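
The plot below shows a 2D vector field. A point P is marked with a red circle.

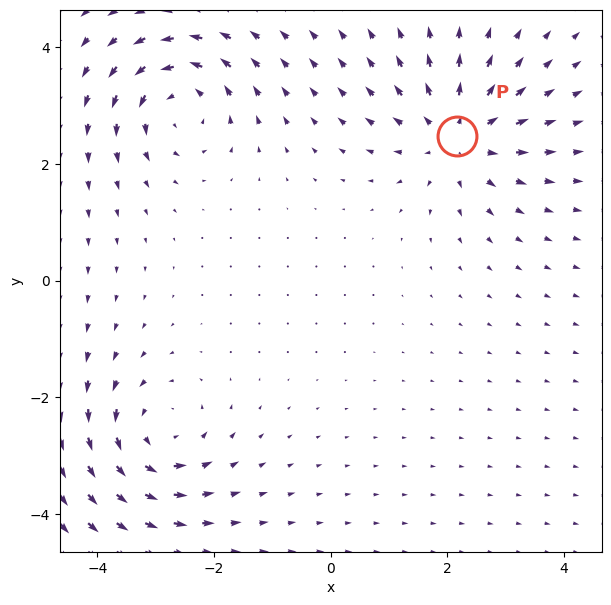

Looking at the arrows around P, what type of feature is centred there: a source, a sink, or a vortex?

source

At P (2.2, 2.5) the arrows spread outward. Divergence about +5, curl ≈0 — positive divergence with near-zero curl is a source.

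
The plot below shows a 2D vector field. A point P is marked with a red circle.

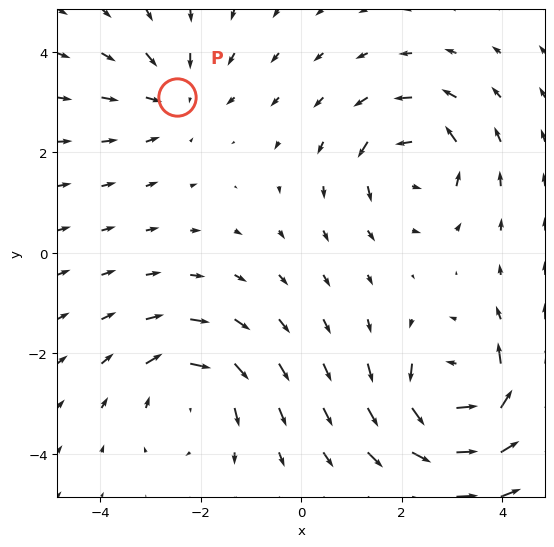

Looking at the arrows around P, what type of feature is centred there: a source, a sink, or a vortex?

sink

At P (-2.5, 3.1) the arrows converge inward. Divergence about -3, curl ≈0 — negative divergence with near-zero curl is a sink.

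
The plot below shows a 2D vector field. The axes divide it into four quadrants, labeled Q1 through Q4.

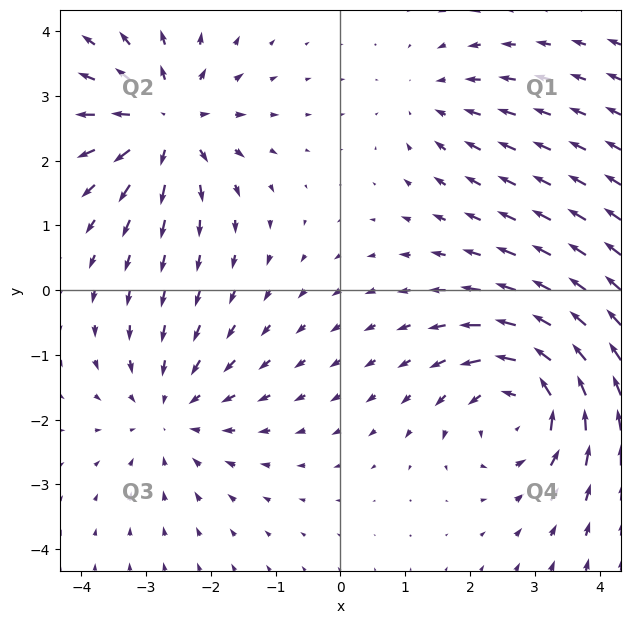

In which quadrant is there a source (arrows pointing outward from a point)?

Q2

The source sits at approximately (-2.7, 2.6), which lies in quadrant Q2. The divergence there is about +5, positive as expected for a source.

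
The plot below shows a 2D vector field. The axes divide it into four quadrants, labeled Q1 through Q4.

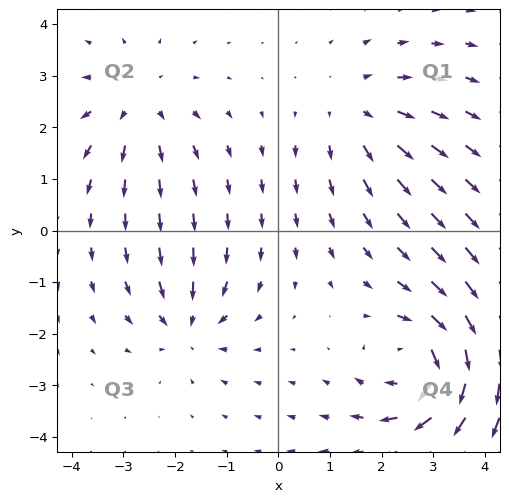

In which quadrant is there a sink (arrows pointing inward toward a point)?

Q3

The sink sits at approximately (-1.7, -1.8), which lies in quadrant Q3. The divergence there is about -3, negative as expected for a sink.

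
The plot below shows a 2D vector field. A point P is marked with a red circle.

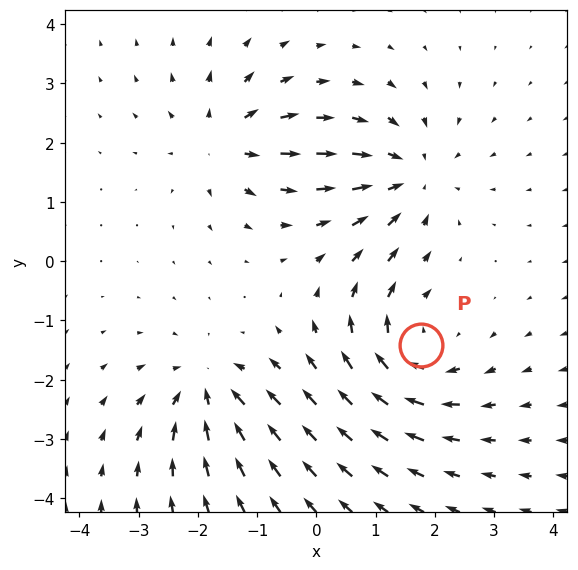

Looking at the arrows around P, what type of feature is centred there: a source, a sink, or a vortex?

vortex

At P (1.8, -1.4) the arrows circulate clockwise. Divergence ≈0, curl about -4 — near-zero divergence with nonzero curl is a vortex.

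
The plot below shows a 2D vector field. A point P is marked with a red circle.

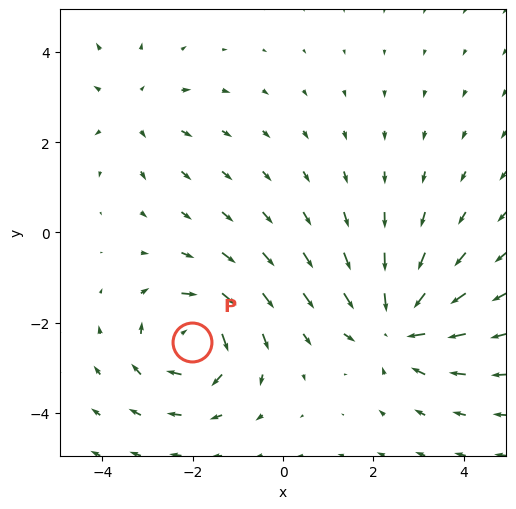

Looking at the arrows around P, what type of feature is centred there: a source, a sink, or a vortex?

vortex

At P (-2.0, -2.4) the arrows circulate clockwise. Divergence ≈0, curl about -5 — near-zero divergence with nonzero curl is a vortex.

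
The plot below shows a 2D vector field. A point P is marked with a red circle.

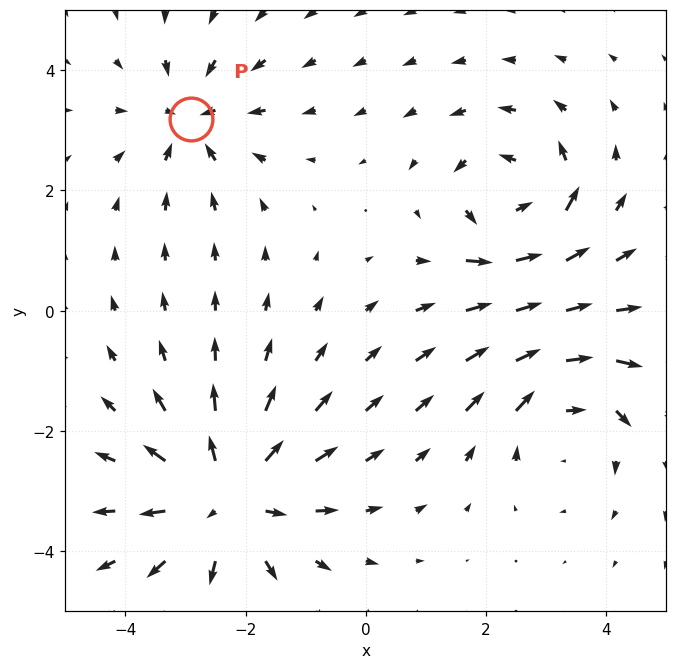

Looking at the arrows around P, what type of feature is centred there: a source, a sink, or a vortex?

At P (-2.9, 3.2) the arrows converge inward. Divergence about -3, curl ≈0 — negative divergence with near-zero curl is a sink.

sink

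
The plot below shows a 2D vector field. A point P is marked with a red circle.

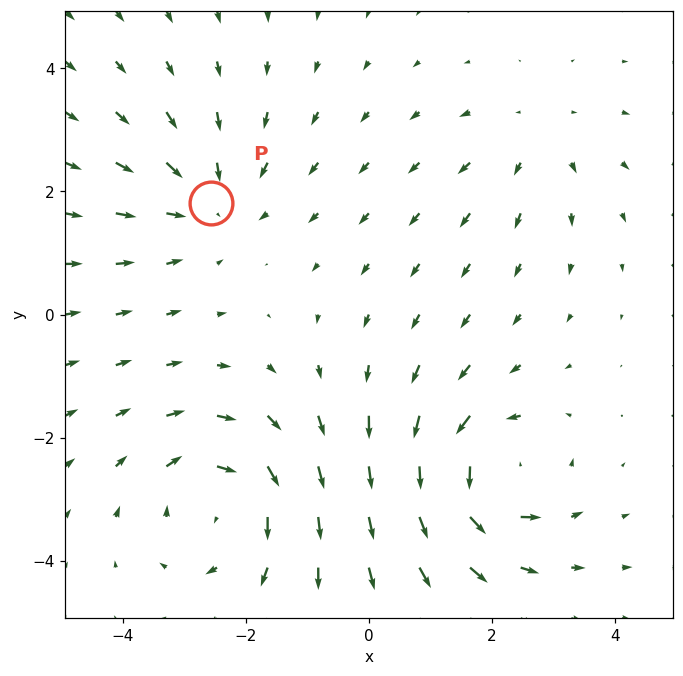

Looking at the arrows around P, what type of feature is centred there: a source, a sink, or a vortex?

sink

At P (-2.6, 1.8) the arrows converge inward. Divergence about -3, curl ≈0 — negative divergence with near-zero curl is a sink.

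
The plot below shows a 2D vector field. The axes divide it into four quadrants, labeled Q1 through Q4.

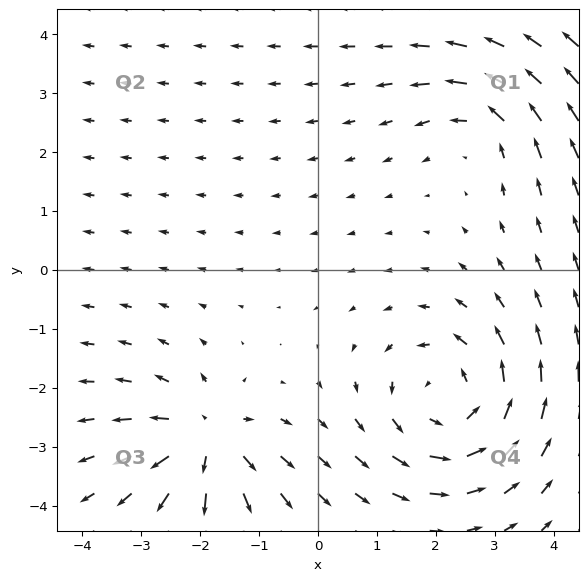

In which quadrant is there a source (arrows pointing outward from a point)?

Q3

The source sits at approximately (-1.9, -2.9), which lies in quadrant Q3. The divergence there is about +5, positive as expected for a source.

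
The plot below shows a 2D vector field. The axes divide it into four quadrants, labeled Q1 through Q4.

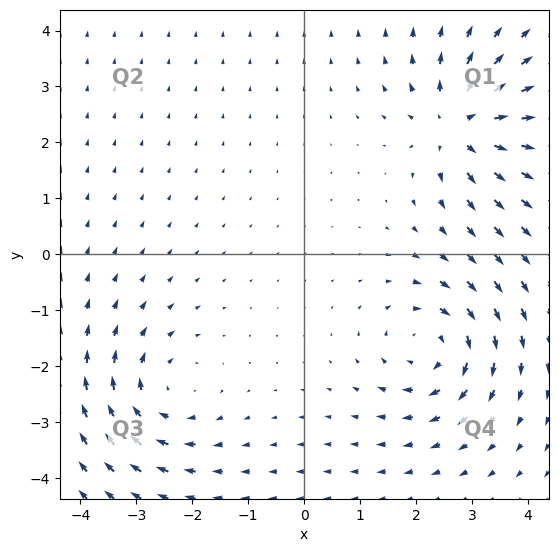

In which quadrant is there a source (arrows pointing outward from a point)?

Q1

The source sits at approximately (2.8, 2.3), which lies in quadrant Q1. The divergence there is about +6, positive as expected for a source.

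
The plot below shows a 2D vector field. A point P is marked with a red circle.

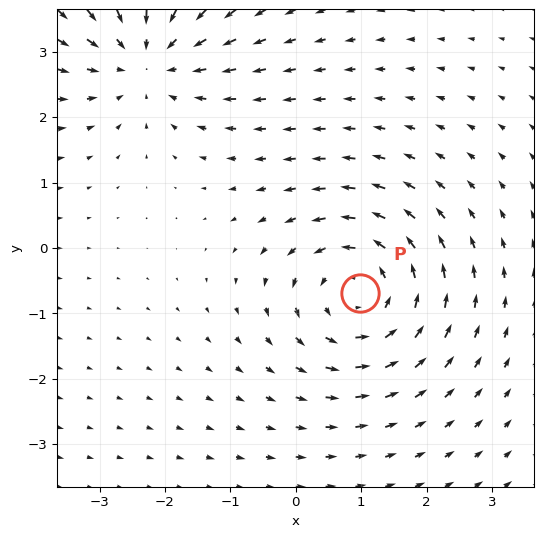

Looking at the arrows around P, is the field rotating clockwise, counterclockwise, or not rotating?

counterclockwise

Near P at (1.0, -0.7) the arrows circulate counterclockwise. The curl (z-component) there is about +5; positive curl means counterclockwise rotation.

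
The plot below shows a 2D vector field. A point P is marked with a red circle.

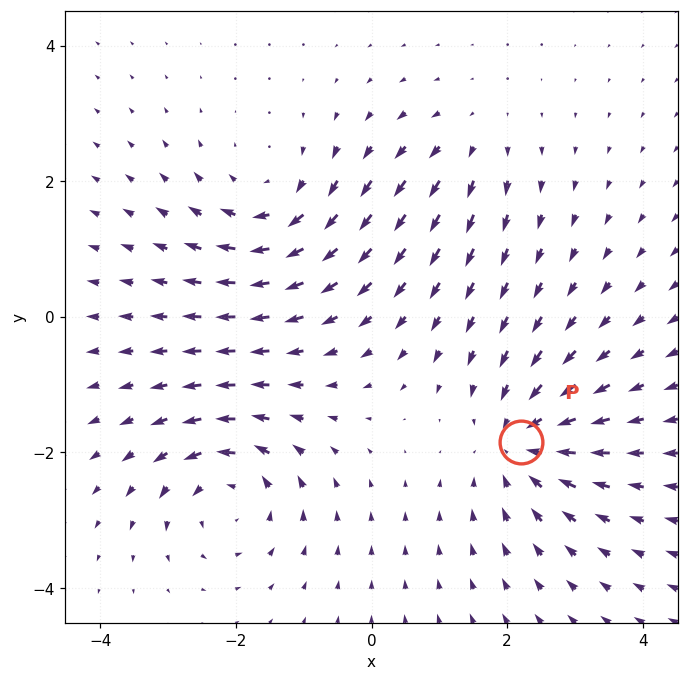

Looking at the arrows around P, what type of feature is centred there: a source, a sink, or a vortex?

At P (2.2, -1.8) the arrows converge inward. Divergence about -5, curl ≈0 — negative divergence with near-zero curl is a sink.

sink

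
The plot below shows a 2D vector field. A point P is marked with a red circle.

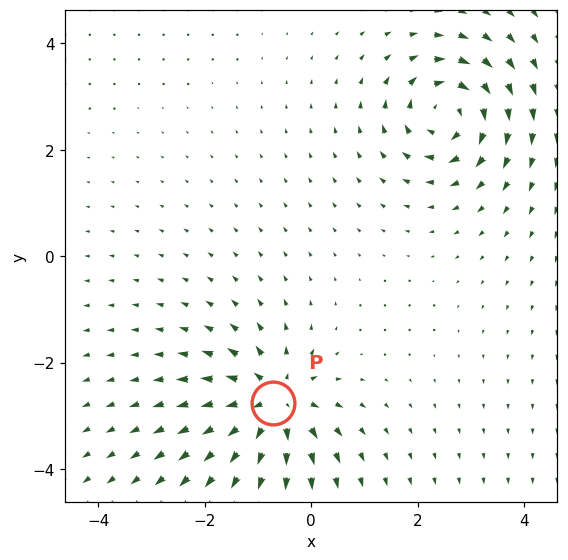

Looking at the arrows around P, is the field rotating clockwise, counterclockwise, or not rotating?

not rotating

Near P at (-0.7, -2.8) the arrows show no circulation. The curl there is ≈0.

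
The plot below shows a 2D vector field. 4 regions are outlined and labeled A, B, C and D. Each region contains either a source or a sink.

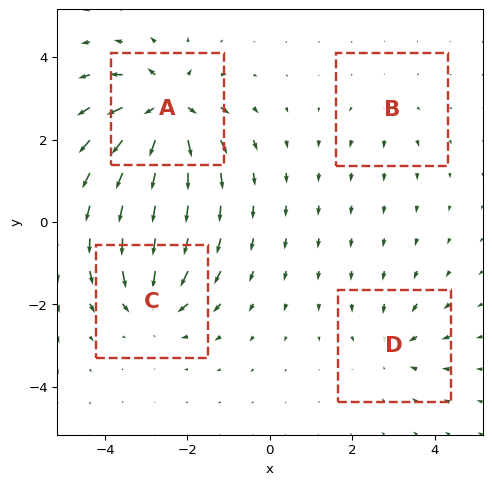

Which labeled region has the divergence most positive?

A

Divergence at each region's feature centre — A: about +8, B: about +2, C: about -6, D: about -4. Region A is most positive.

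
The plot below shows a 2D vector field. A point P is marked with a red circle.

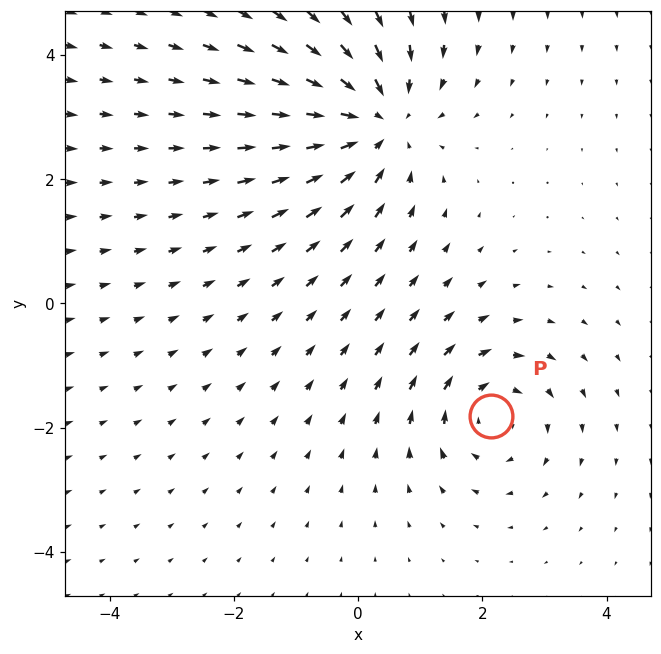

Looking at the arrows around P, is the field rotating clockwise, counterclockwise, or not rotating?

Near P at (2.1, -1.8) the arrows circulate clockwise. The curl (z-component) there is about -3; negative curl means clockwise rotation.

clockwise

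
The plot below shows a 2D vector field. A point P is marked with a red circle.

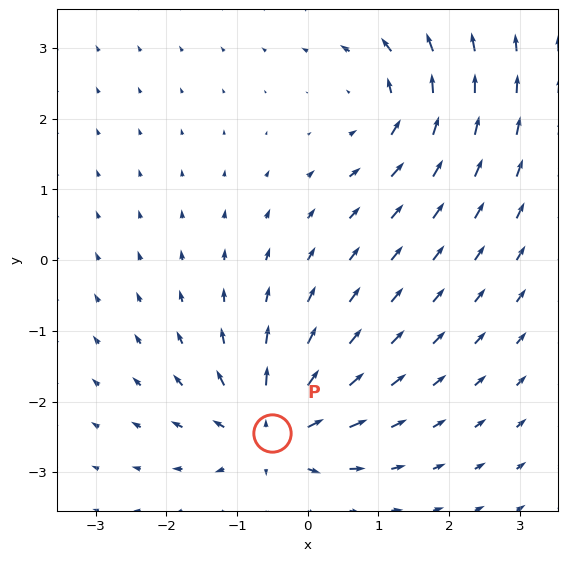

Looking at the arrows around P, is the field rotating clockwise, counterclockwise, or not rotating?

Near P at (-0.5, -2.4) the arrows show no circulation. The curl there is ≈0.

not rotating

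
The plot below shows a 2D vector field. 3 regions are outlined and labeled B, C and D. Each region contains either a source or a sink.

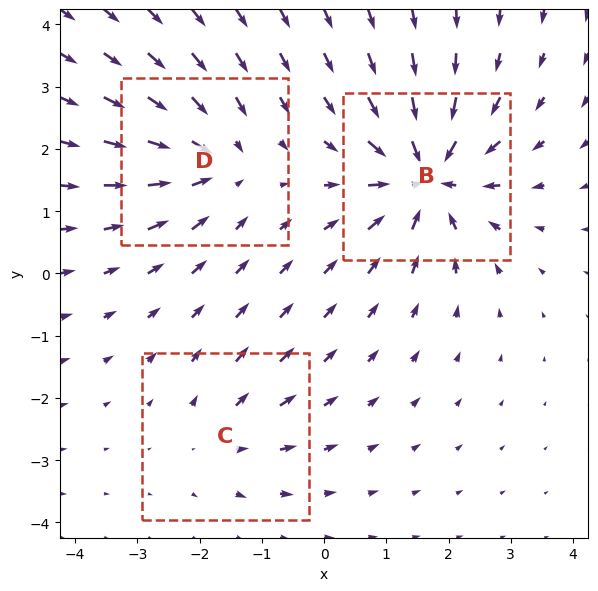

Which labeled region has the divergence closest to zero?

Divergence at each region's feature centre — B: about -6, C: about +2, D: about -4. Region C is closest to zero.

C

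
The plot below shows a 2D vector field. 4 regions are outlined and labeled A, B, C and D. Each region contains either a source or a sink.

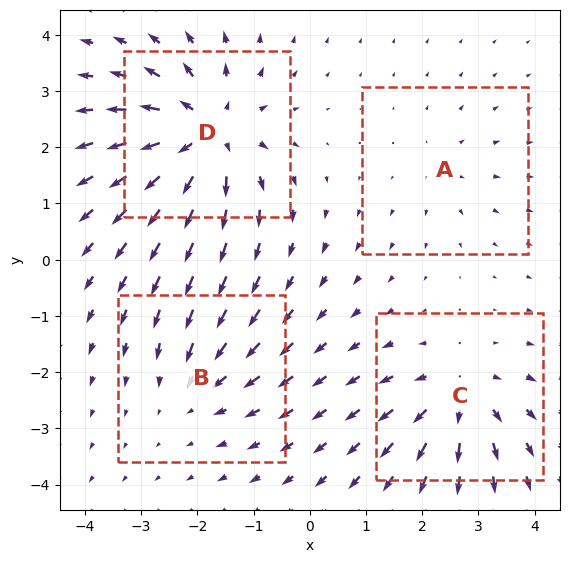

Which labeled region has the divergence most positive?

D

Divergence at each region's feature centre — A: about +2, B: about -3, C: about +5, D: about +7. Region D is most positive.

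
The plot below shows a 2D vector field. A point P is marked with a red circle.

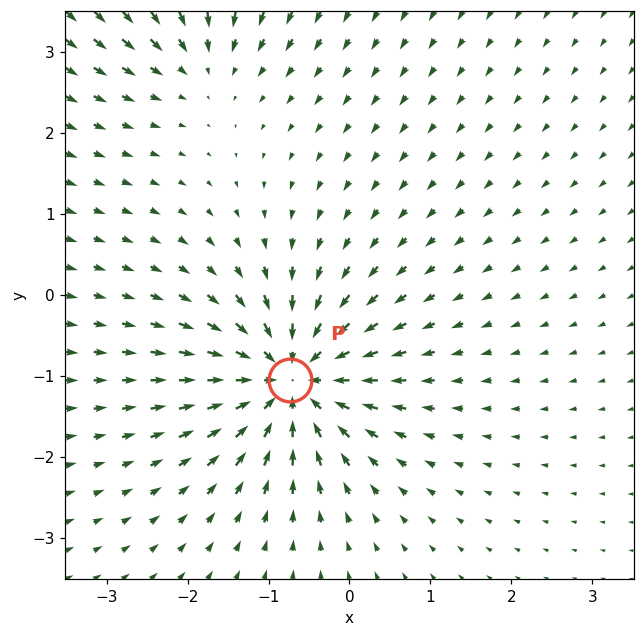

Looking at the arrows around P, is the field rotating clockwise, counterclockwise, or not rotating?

not rotating

Near P at (-0.7, -1.0) the arrows show no circulation. The curl there is ≈0.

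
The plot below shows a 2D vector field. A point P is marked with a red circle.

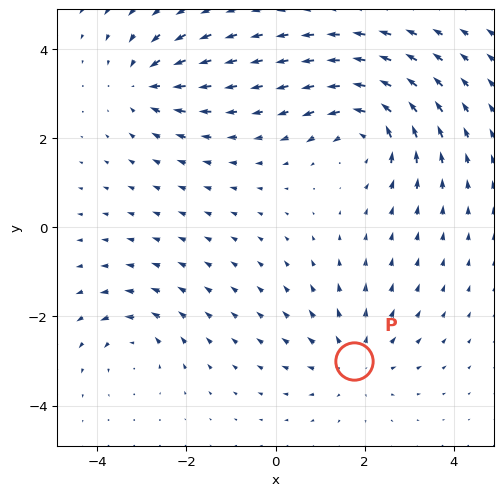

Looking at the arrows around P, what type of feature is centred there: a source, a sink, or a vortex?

source

At P (1.8, -3.0) the arrows spread outward. Divergence about +3, curl ≈0 — positive divergence with near-zero curl is a source.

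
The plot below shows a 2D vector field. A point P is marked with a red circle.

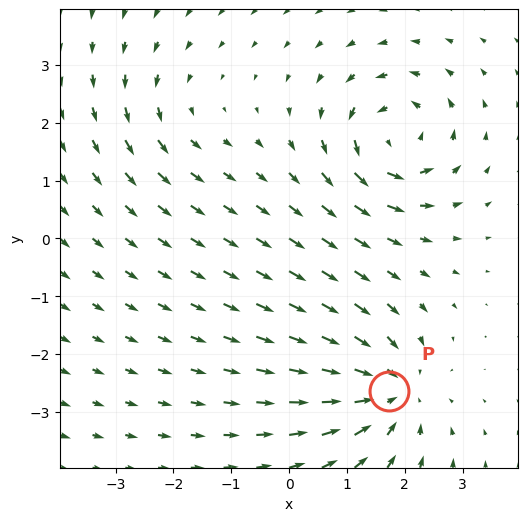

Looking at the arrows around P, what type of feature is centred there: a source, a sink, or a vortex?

At P (1.7, -2.6) the arrows converge inward. Divergence about -4, curl ≈0 — negative divergence with near-zero curl is a sink.

sink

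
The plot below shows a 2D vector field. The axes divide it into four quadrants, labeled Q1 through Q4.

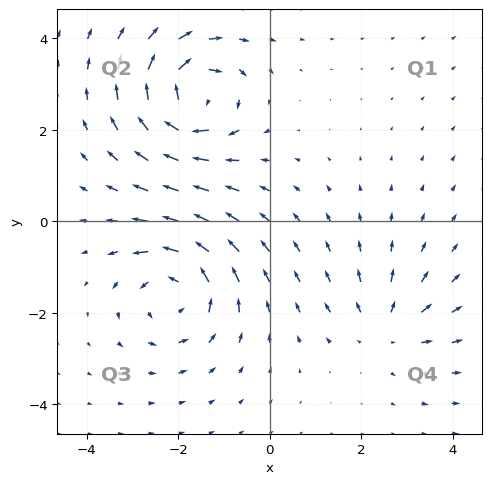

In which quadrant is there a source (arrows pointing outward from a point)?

Q4

The source sits at approximately (2.6, -2.4), which lies in quadrant Q4. The divergence there is about +3, positive as expected for a source.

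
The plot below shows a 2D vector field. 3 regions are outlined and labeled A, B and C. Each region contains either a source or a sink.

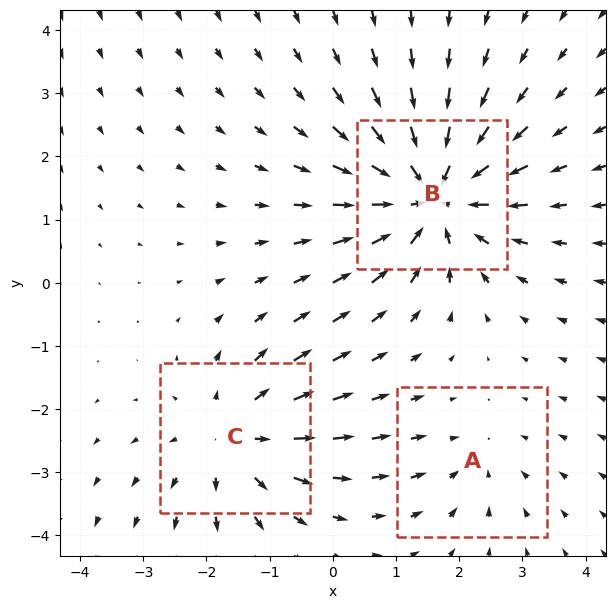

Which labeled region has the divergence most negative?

B

Divergence at each region's feature centre — A: about -2, B: about -5, C: about +3. Region B is most negative.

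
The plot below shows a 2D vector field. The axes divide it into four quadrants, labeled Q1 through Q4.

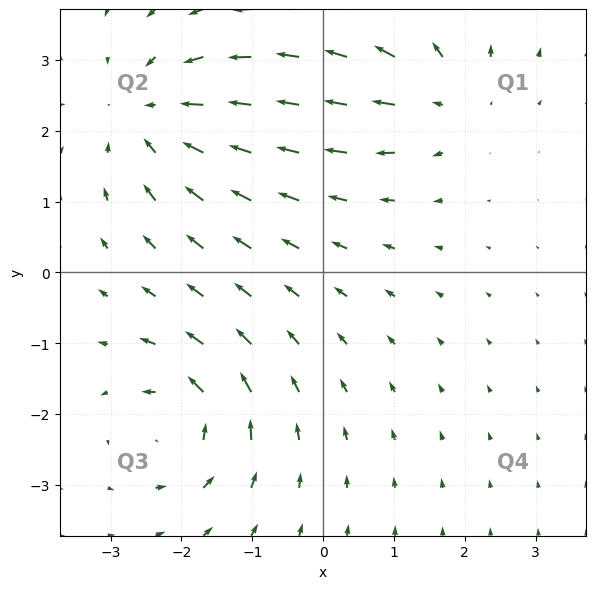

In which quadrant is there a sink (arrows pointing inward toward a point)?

The sink sits at approximately (-2.4, 2.2), which lies in quadrant Q2. The divergence there is about -4, negative as expected for a sink.

Q2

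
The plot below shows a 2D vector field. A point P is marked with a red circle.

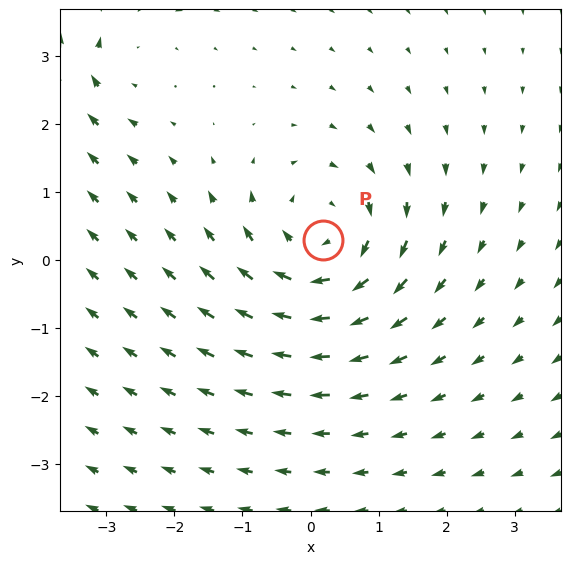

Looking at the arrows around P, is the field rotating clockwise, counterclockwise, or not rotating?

clockwise

Near P at (0.2, 0.3) the arrows circulate clockwise. The curl (z-component) there is about -4; negative curl means clockwise rotation.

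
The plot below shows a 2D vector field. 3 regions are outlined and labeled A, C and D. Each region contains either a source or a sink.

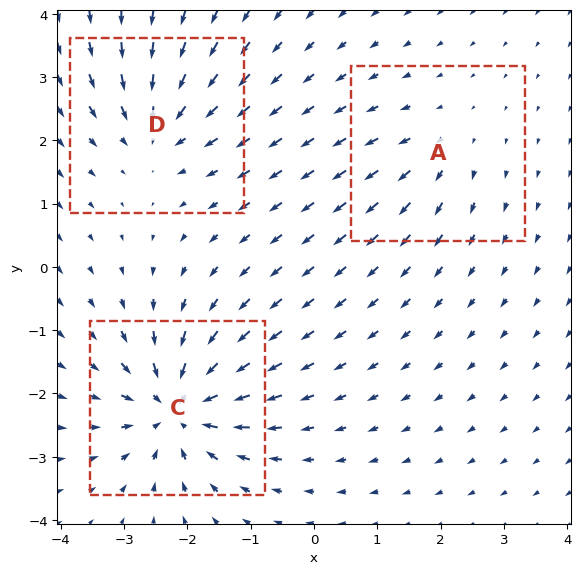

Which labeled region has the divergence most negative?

Divergence at each region's feature centre — A: about +2, C: about -6, D: about -4. Region C is most negative.

C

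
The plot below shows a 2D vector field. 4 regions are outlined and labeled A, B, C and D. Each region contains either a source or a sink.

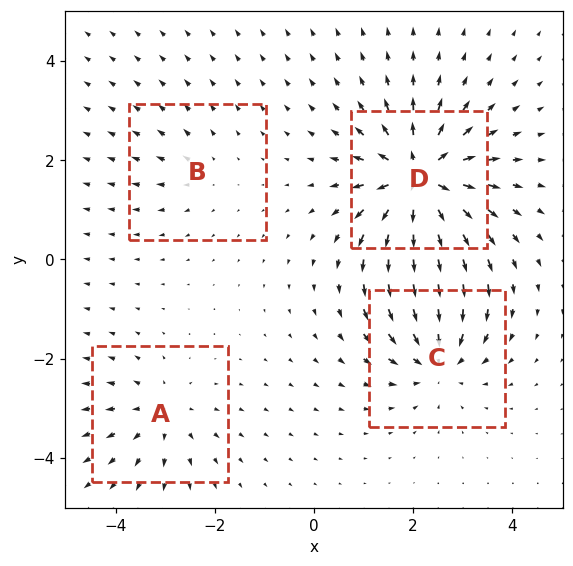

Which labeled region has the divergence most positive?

Divergence at each region's feature centre — A: about +4, B: about +2, C: about -5, D: about +9. Region D is most positive.

D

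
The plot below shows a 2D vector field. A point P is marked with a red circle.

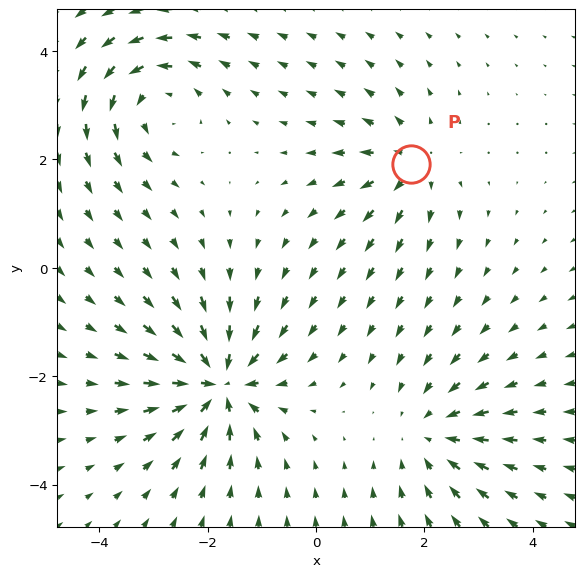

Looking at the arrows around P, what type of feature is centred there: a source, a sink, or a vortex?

At P (1.8, 1.9) the arrows spread outward. Divergence about +4, curl ≈0 — positive divergence with near-zero curl is a source.

source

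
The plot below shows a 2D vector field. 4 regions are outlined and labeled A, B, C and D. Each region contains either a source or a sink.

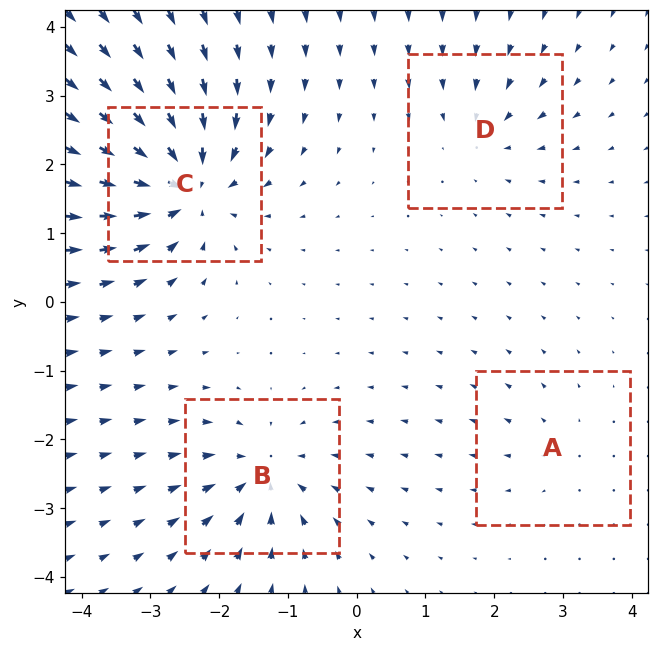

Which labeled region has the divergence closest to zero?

A

Divergence at each region's feature centre — A: about +3, B: about -6, C: about -9, D: about -4. Region A is closest to zero.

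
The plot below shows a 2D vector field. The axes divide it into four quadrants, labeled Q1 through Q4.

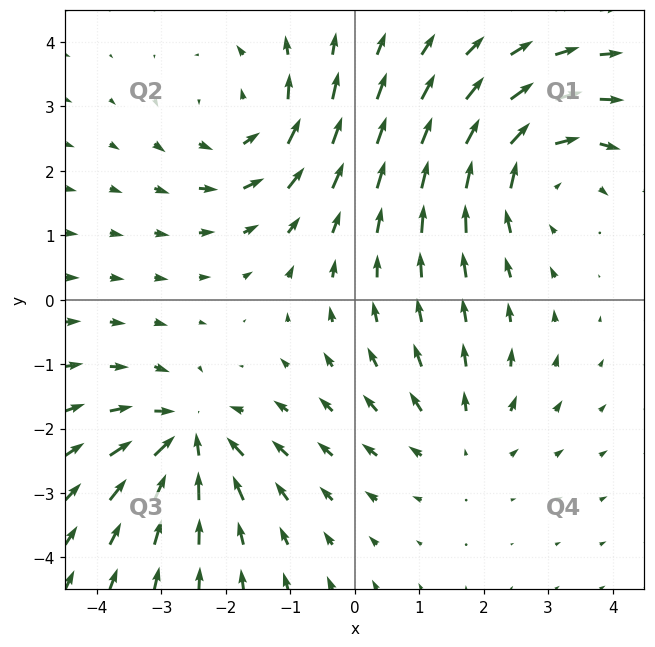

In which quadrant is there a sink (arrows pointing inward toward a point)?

The sink sits at approximately (-2.6, -2.1), which lies in quadrant Q3. The divergence there is about -6, negative as expected for a sink.

Q3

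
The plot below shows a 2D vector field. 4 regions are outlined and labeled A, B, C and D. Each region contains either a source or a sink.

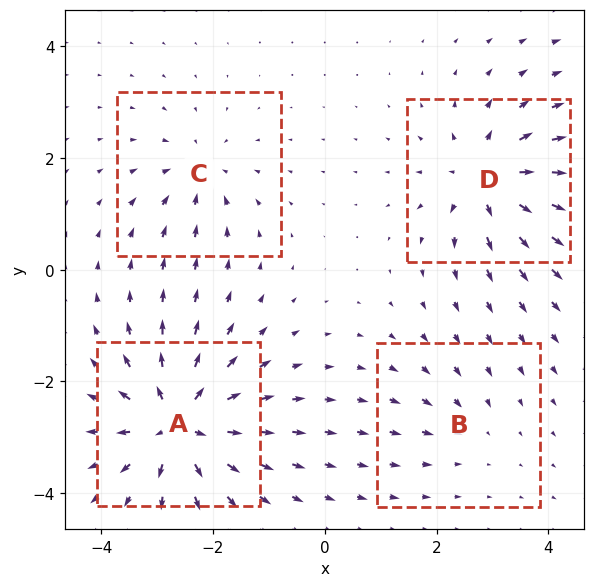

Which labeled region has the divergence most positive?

A

Divergence at each region's feature centre — A: about +8, B: about -2, C: about -4, D: about +6. Region A is most positive.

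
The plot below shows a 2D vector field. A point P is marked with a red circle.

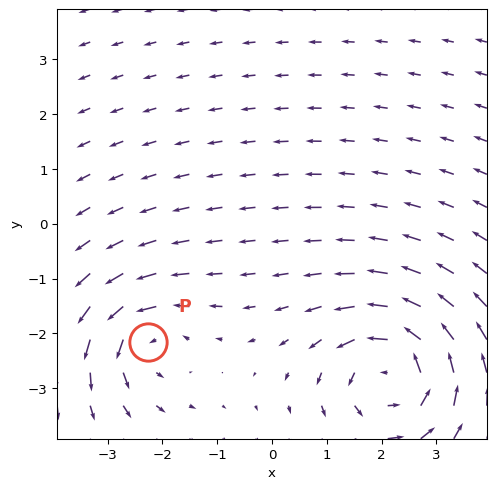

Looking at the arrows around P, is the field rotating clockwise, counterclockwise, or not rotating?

Near P at (-2.3, -2.2) the arrows circulate counterclockwise. The curl (z-component) there is about +4; positive curl means counterclockwise rotation.

counterclockwise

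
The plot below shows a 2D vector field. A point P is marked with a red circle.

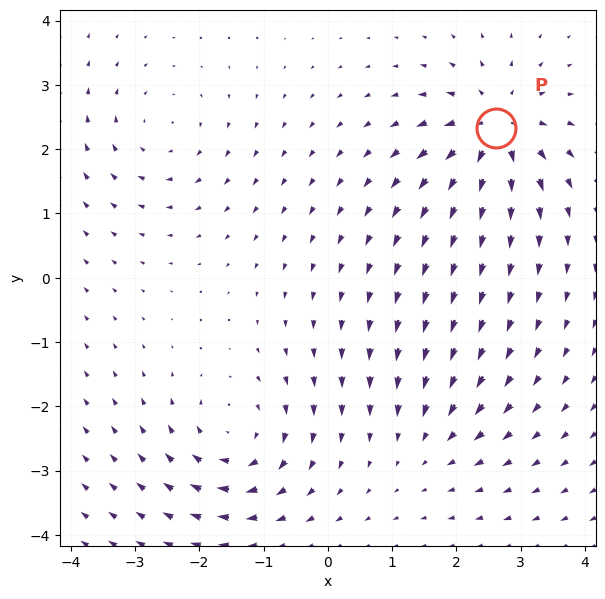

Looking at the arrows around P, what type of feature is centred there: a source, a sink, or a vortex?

At P (2.6, 2.3) the arrows spread outward. Divergence about +7, curl ≈0 — positive divergence with near-zero curl is a source.

source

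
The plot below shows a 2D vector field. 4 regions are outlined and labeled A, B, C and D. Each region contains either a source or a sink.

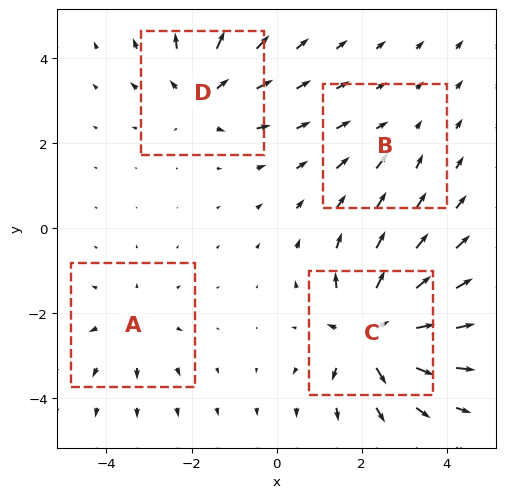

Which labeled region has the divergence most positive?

Divergence at each region's feature centre — A: about +4, B: about -2, C: about +9, D: about +5. Region C is most positive.

C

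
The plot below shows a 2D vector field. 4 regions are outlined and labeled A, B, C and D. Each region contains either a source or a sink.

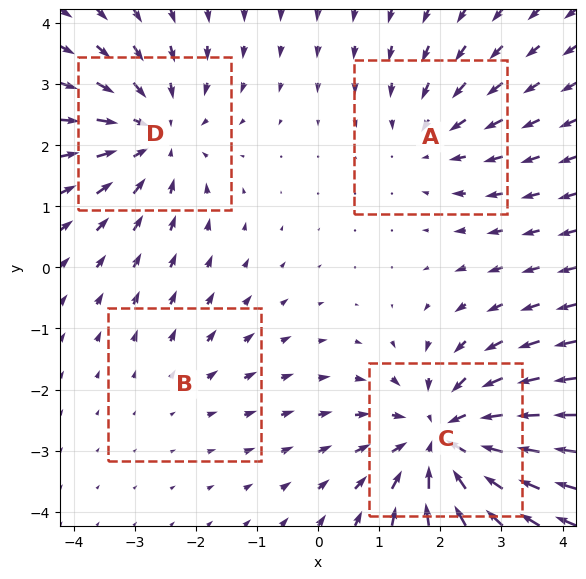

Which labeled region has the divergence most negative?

C

Divergence at each region's feature centre — A: about -3, B: about +2, C: about -6, D: about -4. Region C is most negative.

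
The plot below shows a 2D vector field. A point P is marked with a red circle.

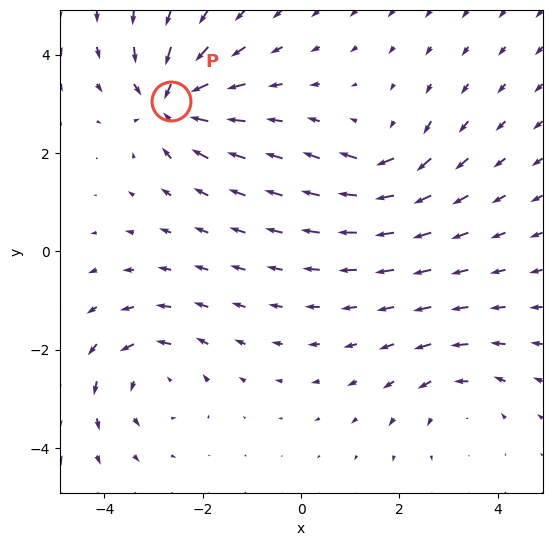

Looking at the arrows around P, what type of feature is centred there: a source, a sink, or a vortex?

At P (-2.6, 3.1) the arrows converge inward. Divergence about -6, curl ≈0 — negative divergence with near-zero curl is a sink.

sink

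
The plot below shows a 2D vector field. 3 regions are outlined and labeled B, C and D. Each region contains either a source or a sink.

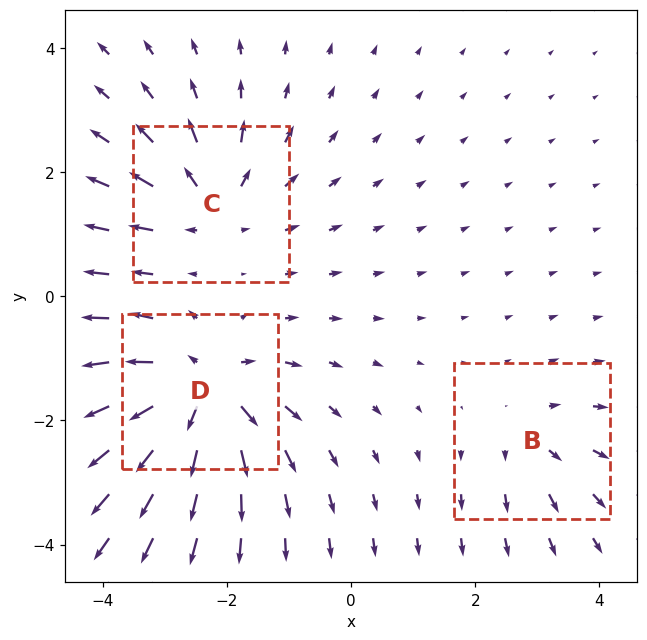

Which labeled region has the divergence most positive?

Divergence at each region's feature centre — B: about +2, C: about +4, D: about +6. Region D is most positive.

D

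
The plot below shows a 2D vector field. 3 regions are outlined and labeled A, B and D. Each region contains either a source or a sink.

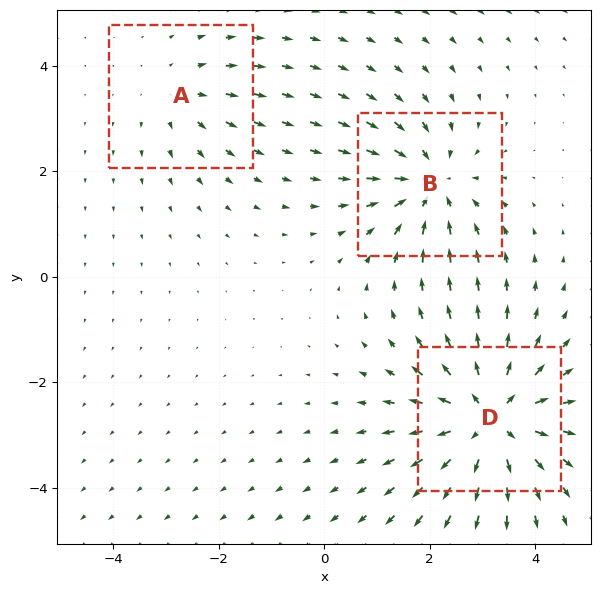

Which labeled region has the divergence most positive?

D

Divergence at each region's feature centre — A: about +2, B: about -4, D: about +5. Region D is most positive.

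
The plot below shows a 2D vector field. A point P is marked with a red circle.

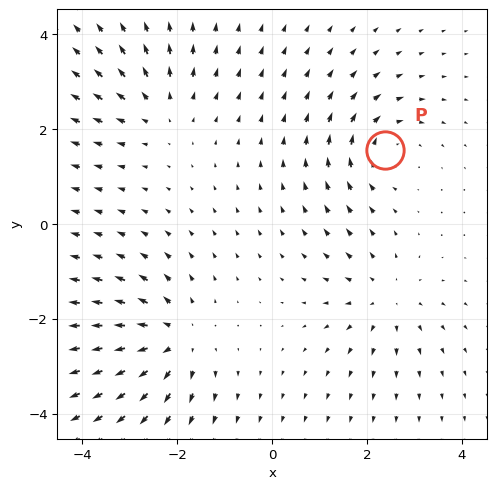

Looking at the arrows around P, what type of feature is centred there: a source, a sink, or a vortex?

At P (2.4, 1.5) the arrows circulate clockwise. Divergence ≈0, curl about -4 — near-zero divergence with nonzero curl is a vortex.

vortex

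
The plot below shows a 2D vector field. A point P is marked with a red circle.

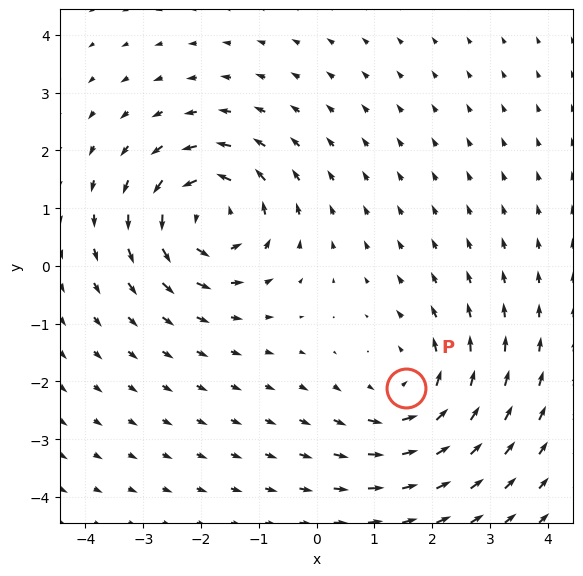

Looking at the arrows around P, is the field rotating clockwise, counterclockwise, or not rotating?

counterclockwise

Near P at (1.5, -2.1) the arrows circulate counterclockwise. The curl (z-component) there is about +3; positive curl means counterclockwise rotation.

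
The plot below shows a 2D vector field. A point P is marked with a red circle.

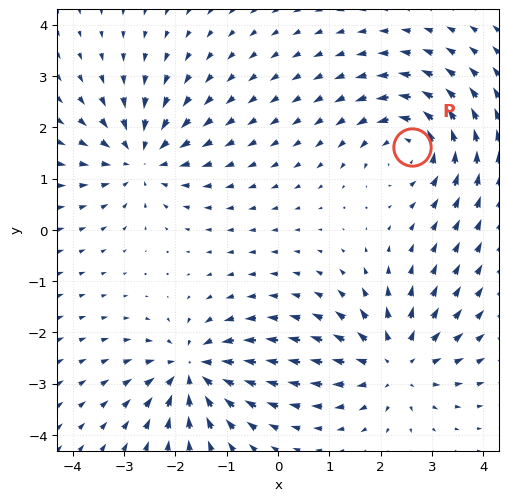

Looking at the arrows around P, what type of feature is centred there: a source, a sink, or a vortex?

At P (2.6, 1.6) the arrows circulate counterclockwise. Divergence ≈0, curl about +5 — near-zero divergence with nonzero curl is a vortex.

vortex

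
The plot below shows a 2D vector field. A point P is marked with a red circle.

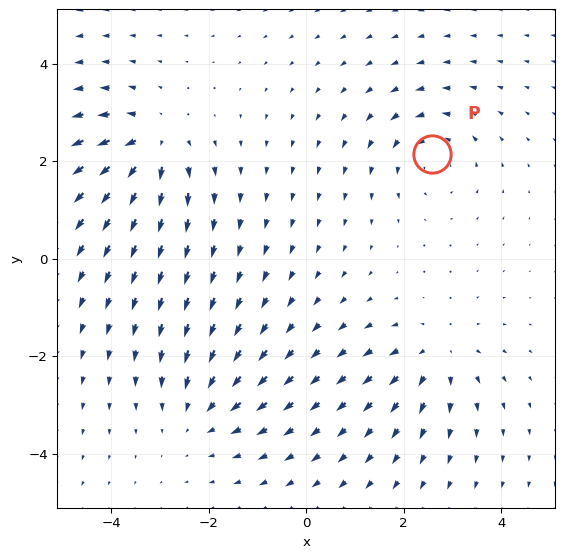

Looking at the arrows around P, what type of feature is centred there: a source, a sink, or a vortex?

vortex

At P (2.6, 2.2) the arrows circulate counterclockwise. Divergence ≈0, curl about +3 — near-zero divergence with nonzero curl is a vortex.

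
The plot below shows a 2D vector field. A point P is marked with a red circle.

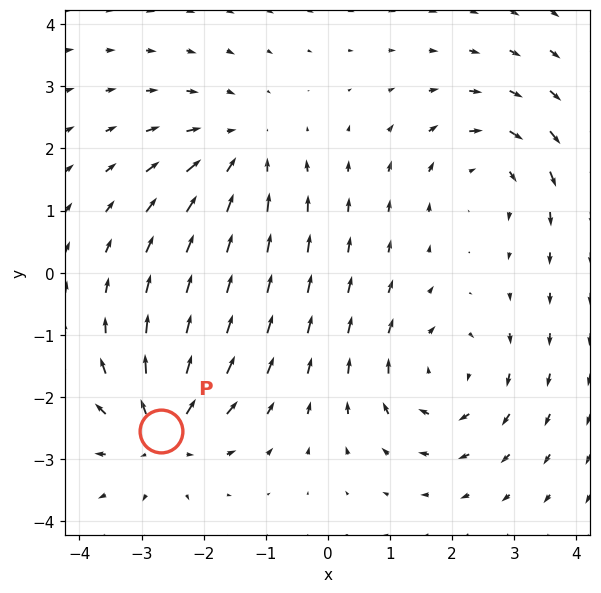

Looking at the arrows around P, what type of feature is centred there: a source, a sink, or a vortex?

At P (-2.7, -2.5) the arrows spread outward. Divergence about +6, curl ≈0 — positive divergence with near-zero curl is a source.

source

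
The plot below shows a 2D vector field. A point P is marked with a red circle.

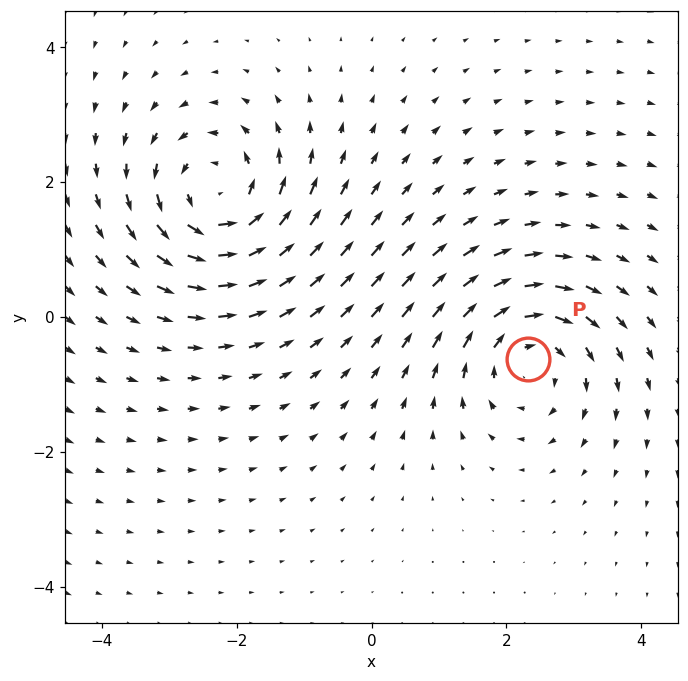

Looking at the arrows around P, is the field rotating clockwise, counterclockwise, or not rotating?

clockwise

Near P at (2.3, -0.6) the arrows circulate clockwise. The curl (z-component) there is about -4; negative curl means clockwise rotation.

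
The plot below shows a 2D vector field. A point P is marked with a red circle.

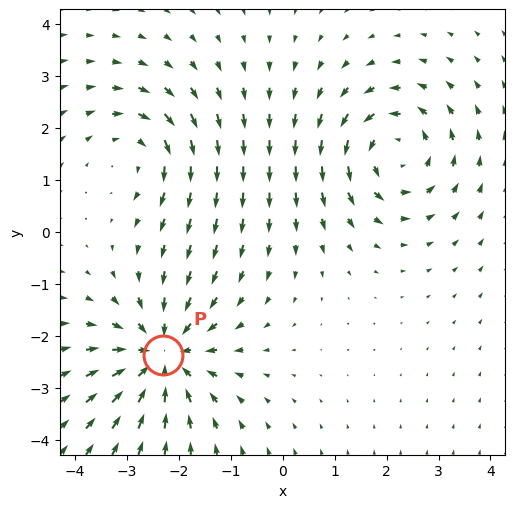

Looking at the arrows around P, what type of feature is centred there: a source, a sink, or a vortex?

sink

At P (-2.3, -2.4) the arrows converge inward. Divergence about -5, curl ≈0 — negative divergence with near-zero curl is a sink.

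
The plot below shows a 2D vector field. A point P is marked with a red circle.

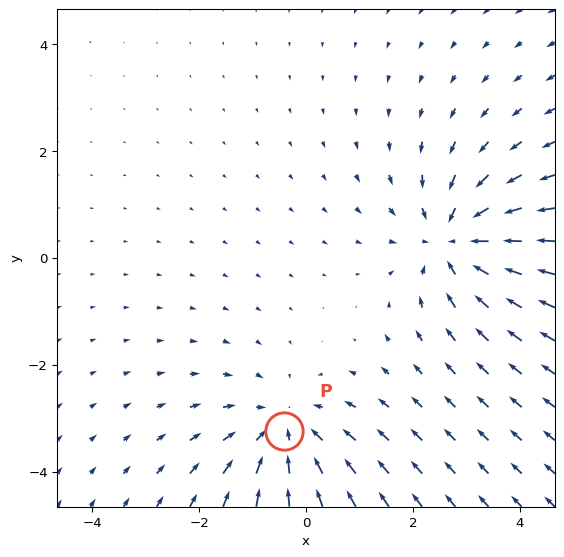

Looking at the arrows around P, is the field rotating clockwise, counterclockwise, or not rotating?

Near P at (-0.4, -3.2) the arrows show no circulation. The curl there is ≈0.

not rotating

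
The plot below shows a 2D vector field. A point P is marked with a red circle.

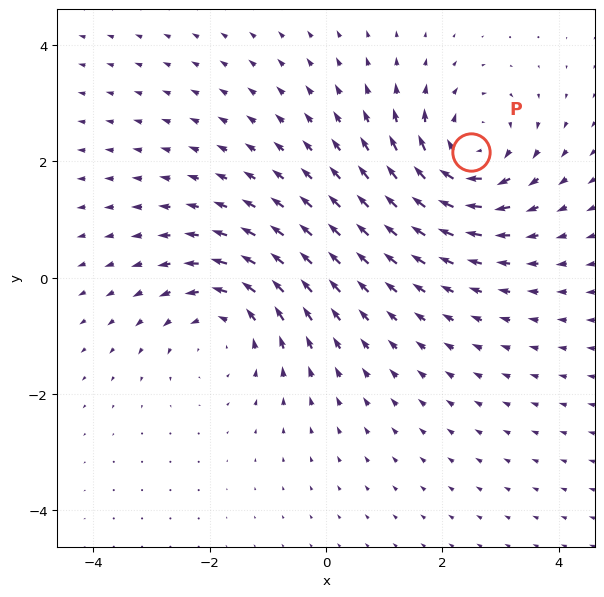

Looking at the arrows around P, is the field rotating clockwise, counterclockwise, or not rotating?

clockwise

Near P at (2.5, 2.2) the arrows circulate clockwise. The curl (z-component) there is about -5; negative curl means clockwise rotation.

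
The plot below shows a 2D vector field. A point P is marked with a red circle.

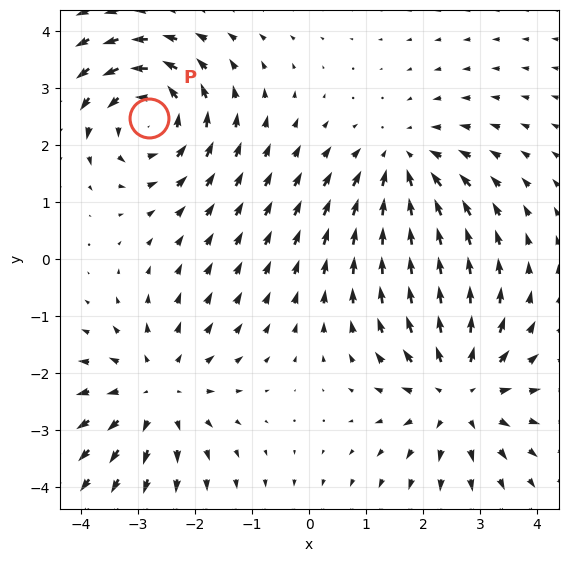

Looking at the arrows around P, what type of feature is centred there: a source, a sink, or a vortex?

At P (-2.8, 2.5) the arrows circulate counterclockwise. Divergence ≈0, curl about +6 — near-zero divergence with nonzero curl is a vortex.

vortex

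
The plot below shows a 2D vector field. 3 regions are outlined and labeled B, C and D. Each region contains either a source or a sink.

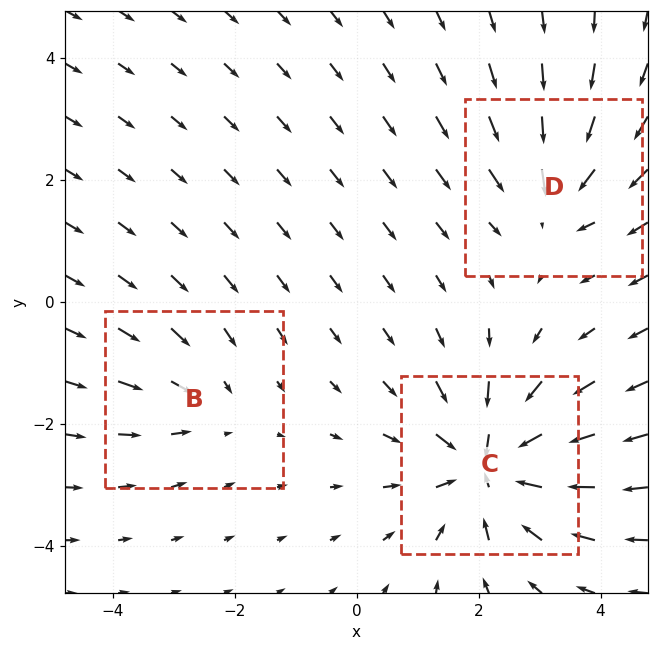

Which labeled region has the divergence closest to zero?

B

Divergence at each region's feature centre — B: about -2, C: about -5, D: about -3. Region B is closest to zero.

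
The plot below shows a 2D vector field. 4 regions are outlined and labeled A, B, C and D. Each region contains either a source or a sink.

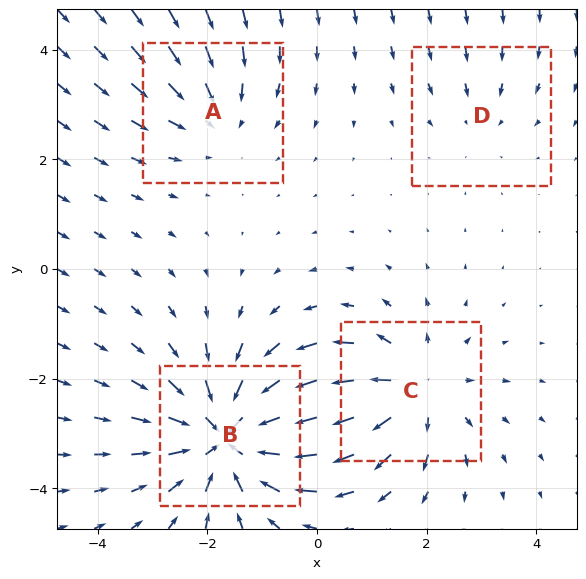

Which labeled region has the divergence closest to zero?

Divergence at each region's feature centre — A: about -3, B: about -7, C: about +4, D: about -2. Region D is closest to zero.

D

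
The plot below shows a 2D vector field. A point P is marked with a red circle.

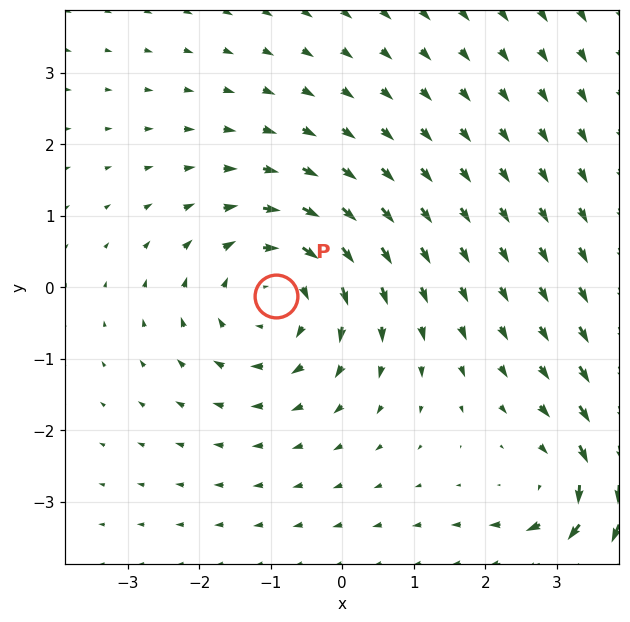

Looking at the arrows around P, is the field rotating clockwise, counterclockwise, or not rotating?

Near P at (-0.9, -0.1) the arrows circulate clockwise. The curl (z-component) there is about -4; negative curl means clockwise rotation.

clockwise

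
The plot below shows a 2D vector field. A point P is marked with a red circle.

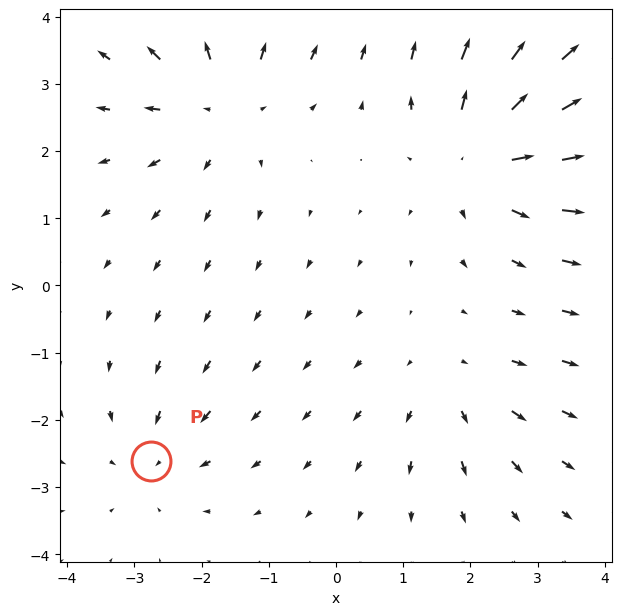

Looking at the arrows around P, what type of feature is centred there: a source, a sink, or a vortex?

At P (-2.8, -2.6) the arrows converge inward. Divergence about -3, curl ≈0 — negative divergence with near-zero curl is a sink.

sink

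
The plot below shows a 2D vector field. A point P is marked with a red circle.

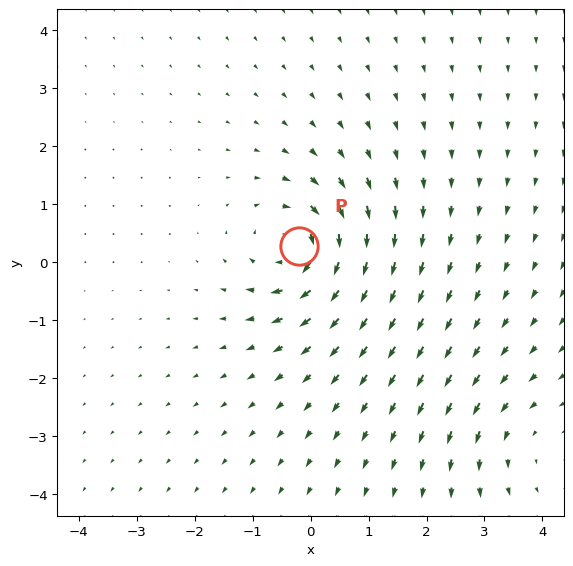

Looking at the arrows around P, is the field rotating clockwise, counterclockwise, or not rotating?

clockwise

Near P at (-0.2, 0.3) the arrows circulate clockwise. The curl (z-component) there is about -6; negative curl means clockwise rotation.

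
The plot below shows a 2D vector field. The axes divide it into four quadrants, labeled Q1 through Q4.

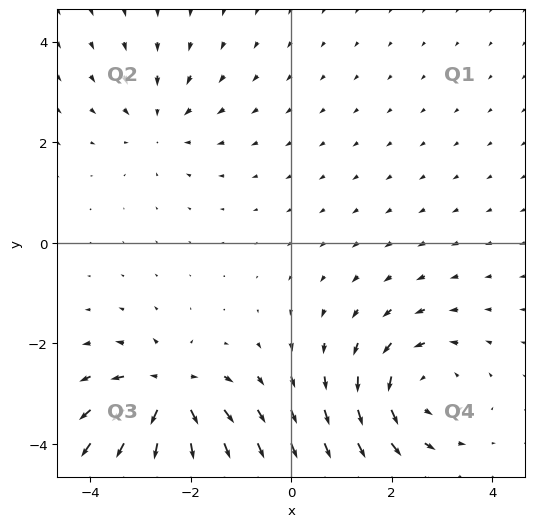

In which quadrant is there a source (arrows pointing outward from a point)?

The source sits at approximately (-2.4, -3.0), which lies in quadrant Q3. The divergence there is about +6, positive as expected for a source.

Q3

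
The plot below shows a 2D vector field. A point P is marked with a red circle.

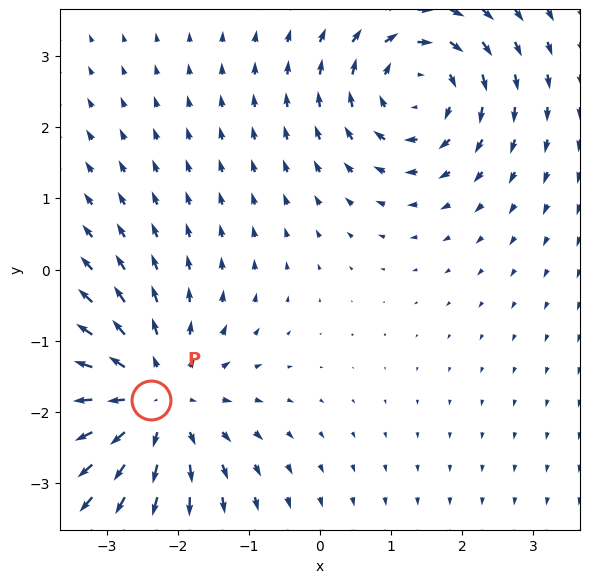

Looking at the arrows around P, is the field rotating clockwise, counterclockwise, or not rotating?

Near P at (-2.4, -1.8) the arrows show no circulation. The curl there is ≈0.

not rotating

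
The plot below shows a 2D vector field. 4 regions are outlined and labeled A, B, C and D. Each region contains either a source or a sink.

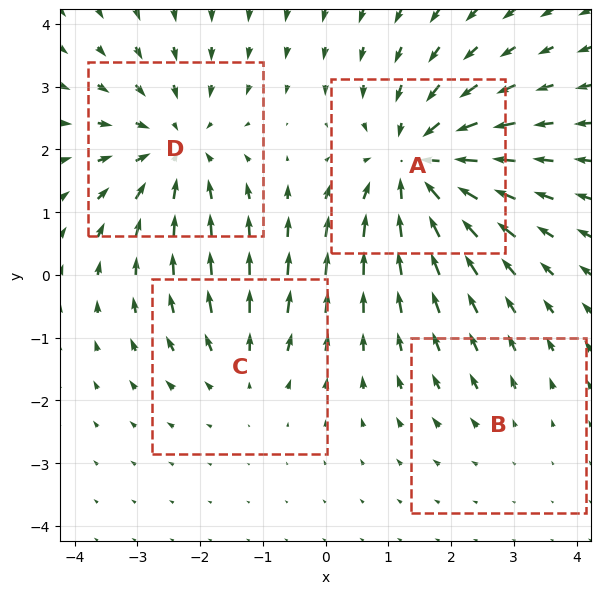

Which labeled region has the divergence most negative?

A

Divergence at each region's feature centre — A: about -6, B: about +2, C: about +3, D: about -5. Region A is most negative.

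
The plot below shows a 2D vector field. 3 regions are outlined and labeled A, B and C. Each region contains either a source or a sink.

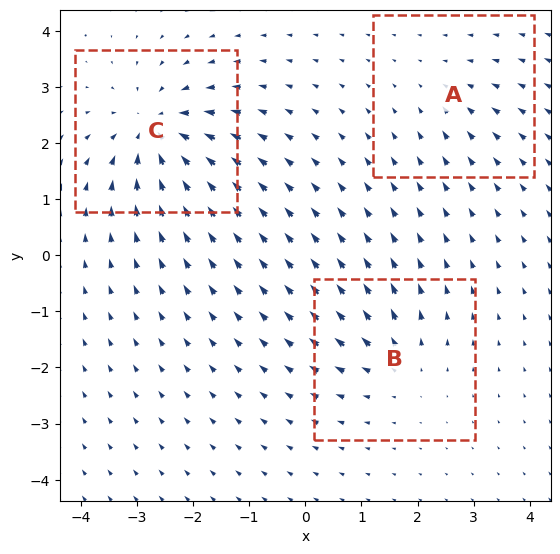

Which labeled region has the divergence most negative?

C

Divergence at each region's feature centre — A: about -2, B: about +3, C: about -6. Region C is most negative.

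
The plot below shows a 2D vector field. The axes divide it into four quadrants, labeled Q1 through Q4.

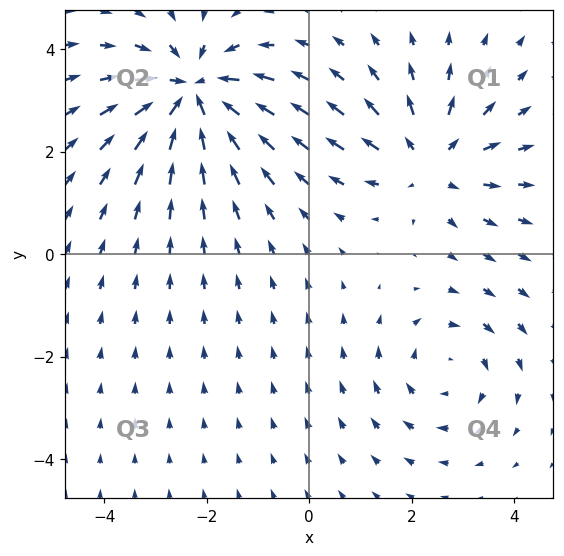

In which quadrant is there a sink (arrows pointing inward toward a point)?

The sink sits at approximately (-2.3, 3.1), which lies in quadrant Q2. The divergence there is about -5, negative as expected for a sink.

Q2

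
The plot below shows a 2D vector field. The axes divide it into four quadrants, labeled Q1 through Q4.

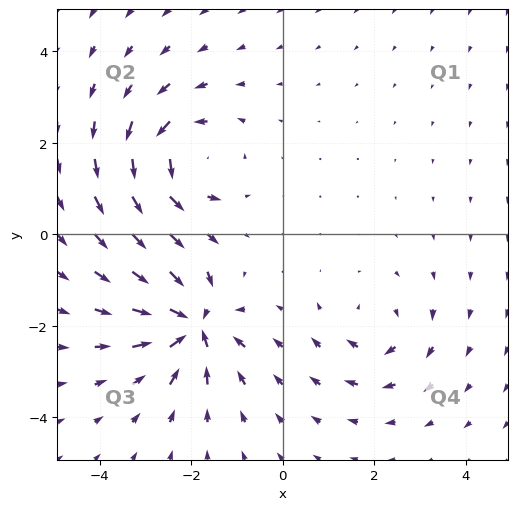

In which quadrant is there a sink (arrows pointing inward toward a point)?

The sink sits at approximately (-2.0, -2.0), which lies in quadrant Q3. The divergence there is about -7, negative as expected for a sink.

Q3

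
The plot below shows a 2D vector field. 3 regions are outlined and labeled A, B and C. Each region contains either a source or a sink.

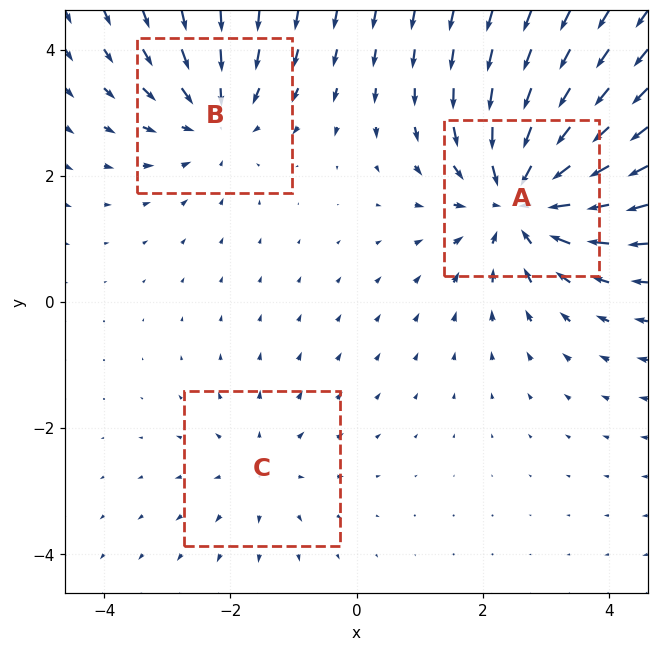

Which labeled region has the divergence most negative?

Divergence at each region's feature centre — A: about -5, B: about -3, C: about +2. Region A is most negative.

A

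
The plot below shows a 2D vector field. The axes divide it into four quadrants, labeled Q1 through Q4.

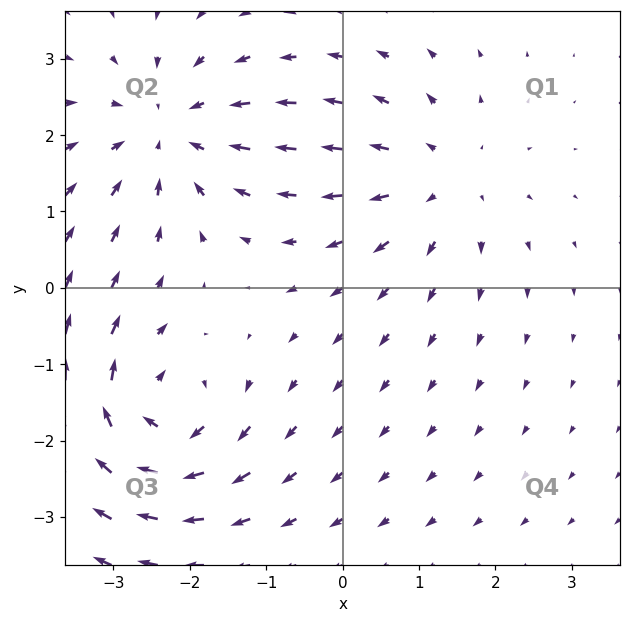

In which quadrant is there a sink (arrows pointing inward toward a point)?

The sink sits at approximately (-2.3, 2.0), which lies in quadrant Q2. The divergence there is about -4, negative as expected for a sink.

Q2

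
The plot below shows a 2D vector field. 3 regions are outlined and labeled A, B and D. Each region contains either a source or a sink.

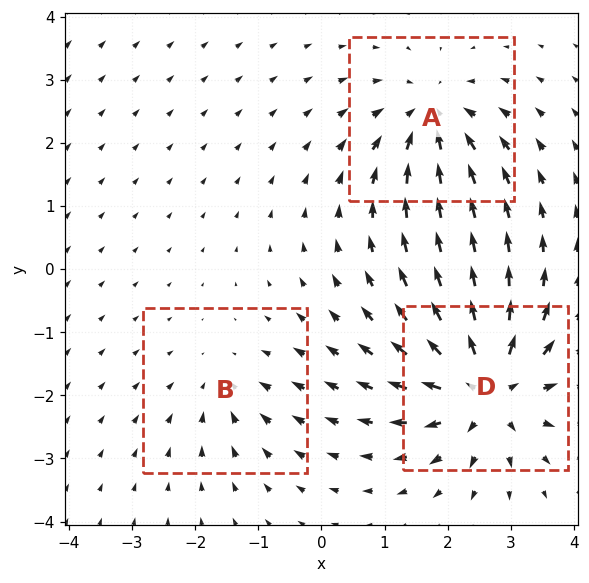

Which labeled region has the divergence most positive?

Divergence at each region's feature centre — A: about -4, B: about -2, D: about +6. Region D is most positive.

D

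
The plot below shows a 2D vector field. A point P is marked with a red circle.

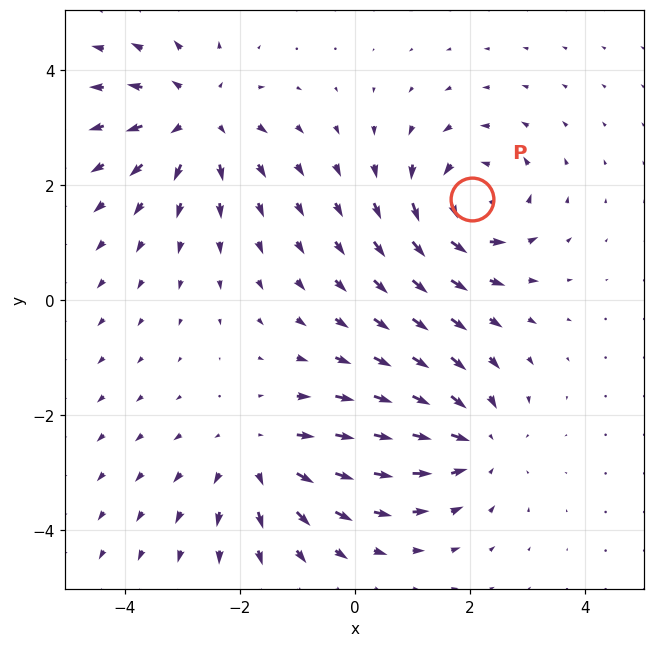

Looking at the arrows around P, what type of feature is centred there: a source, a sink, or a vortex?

vortex

At P (2.0, 1.8) the arrows circulate counterclockwise. Divergence ≈0, curl about +6 — near-zero divergence with nonzero curl is a vortex.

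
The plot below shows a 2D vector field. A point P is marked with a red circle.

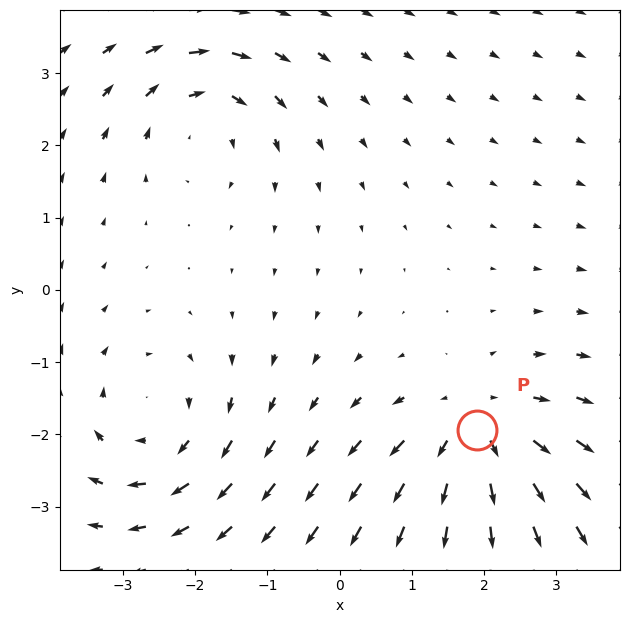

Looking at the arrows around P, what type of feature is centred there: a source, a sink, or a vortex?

At P (1.9, -1.9) the arrows spread outward. Divergence about +5, curl ≈0 — positive divergence with near-zero curl is a source.

source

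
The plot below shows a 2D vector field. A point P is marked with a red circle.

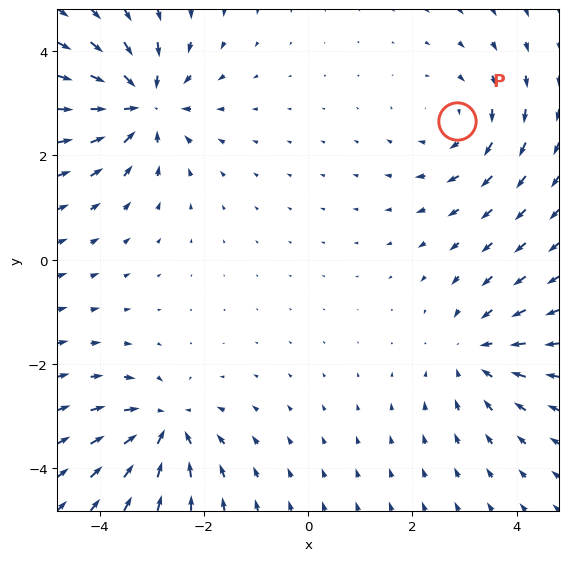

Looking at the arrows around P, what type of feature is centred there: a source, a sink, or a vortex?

vortex

At P (2.9, 2.7) the arrows circulate clockwise. Divergence ≈0, curl about -3 — near-zero divergence with nonzero curl is a vortex.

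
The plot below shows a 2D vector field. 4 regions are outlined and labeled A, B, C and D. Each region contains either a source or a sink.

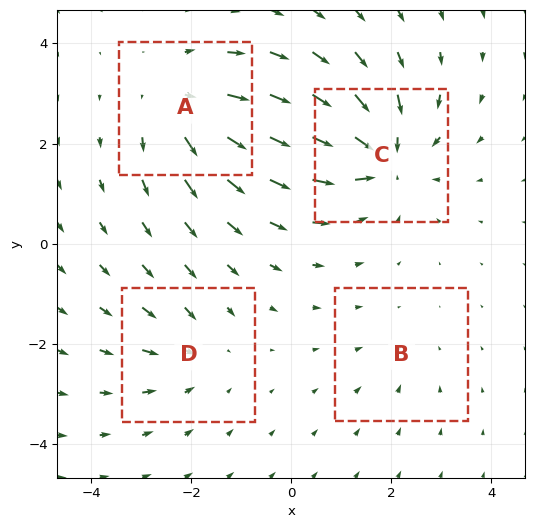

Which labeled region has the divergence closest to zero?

Divergence at each region's feature centre — A: about +5, B: about -2, C: about -7, D: about -3. Region B is closest to zero.

B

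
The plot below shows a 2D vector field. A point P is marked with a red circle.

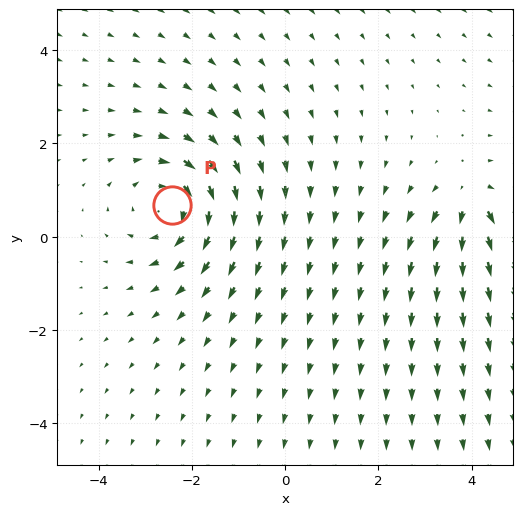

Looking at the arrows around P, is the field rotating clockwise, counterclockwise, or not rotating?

clockwise

Near P at (-2.4, 0.7) the arrows circulate clockwise. The curl (z-component) there is about -4; negative curl means clockwise rotation.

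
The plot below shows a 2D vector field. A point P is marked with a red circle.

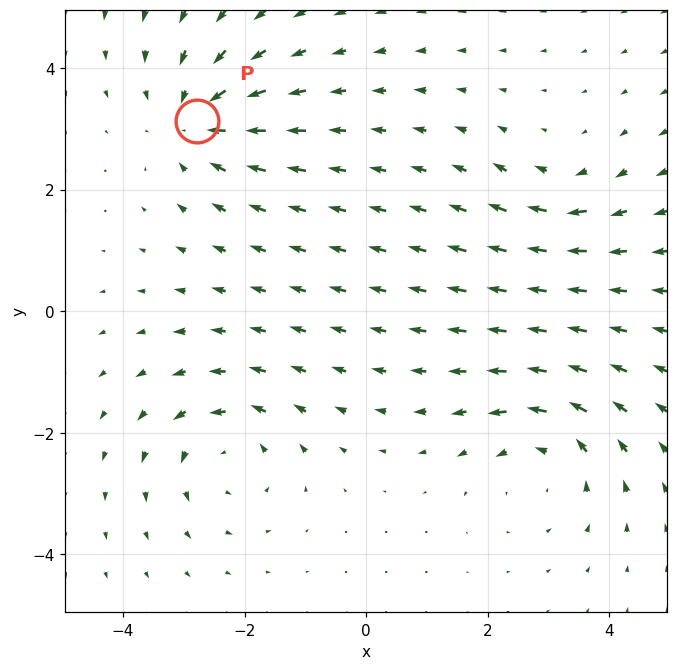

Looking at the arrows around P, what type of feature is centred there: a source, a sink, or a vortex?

sink

At P (-2.8, 3.1) the arrows converge inward. Divergence about -5, curl ≈0 — negative divergence with near-zero curl is a sink.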